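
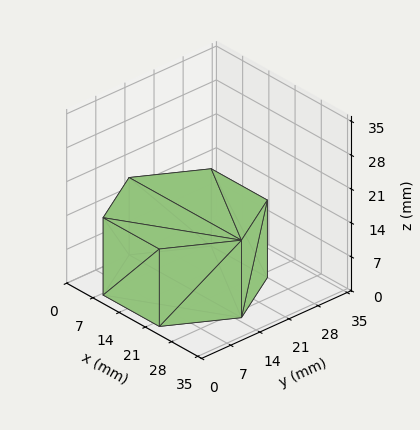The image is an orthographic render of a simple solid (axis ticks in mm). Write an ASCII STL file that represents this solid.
Reading the render: the shape is a regular 6-sided prism (a cylinder approximated with 6 flat sides), circumscribed radius ≈ 15 mm, height ≈ 16 mm (dimensions read to the nearest mm from the axis ticks). For the STL, each face is triangulated and given an outward normal.

solid part
  facet normal 0.0000 0.0000 -1.0000
    outer loop
      vertex 7.50 27.99 0.00
      vertex 22.50 27.99 0.00
      vertex 30.00 15.00 0.00
    endloop
  endfacet
  facet normal 0.0000 0.0000 -1.0000
    outer loop
      vertex 0.00 15.00 0.00
      vertex 7.50 27.99 0.00
      vertex 30.00 15.00 0.00
    endloop
  endfacet
  facet normal 0.0000 0.0000 -1.0000
    outer loop
      vertex 7.50 2.01 0.00
      vertex 0.00 15.00 0.00
      vertex 30.00 15.00 0.00
    endloop
  endfacet
  facet normal 0.0000 0.0000 -1.0000
    outer loop
      vertex 22.50 2.01 0.00
      vertex 7.50 2.01 0.00
      vertex 30.00 15.00 0.00
    endloop
  endfacet
  facet normal 0.0000 0.0000 1.0000
    outer loop
      vertex 30.00 15.00 16.00
      vertex 22.50 27.99 16.00
      vertex 7.50 27.99 16.00
    endloop
  endfacet
  facet normal 0.0000 0.0000 1.0000
    outer loop
      vertex 30.00 15.00 16.00
      vertex 7.50 27.99 16.00
      vertex 0.00 15.00 16.00
    endloop
  endfacet
  facet normal 0.0000 0.0000 1.0000
    outer loop
      vertex 30.00 15.00 16.00
      vertex 0.00 15.00 16.00
      vertex 7.50 2.01 16.00
    endloop
  endfacet
  facet normal 0.0000 0.0000 1.0000
    outer loop
      vertex 30.00 15.00 16.00
      vertex 7.50 2.01 16.00
      vertex 22.50 2.01 16.00
    endloop
  endfacet
  facet normal 0.8660 0.5000 0.0000
    outer loop
      vertex 30.00 15.00 0.00
      vertex 22.50 27.99 0.00
      vertex 22.50 27.99 16.00
    endloop
  endfacet
  facet normal 0.8660 0.5000 0.0000
    outer loop
      vertex 30.00 15.00 0.00
      vertex 22.50 27.99 16.00
      vertex 30.00 15.00 16.00
    endloop
  endfacet
  facet normal 0.0000 1.0000 0.0000
    outer loop
      vertex 22.50 27.99 0.00
      vertex 7.50 27.99 0.00
      vertex 7.50 27.99 16.00
    endloop
  endfacet
  facet normal 0.0000 1.0000 0.0000
    outer loop
      vertex 22.50 27.99 0.00
      vertex 7.50 27.99 16.00
      vertex 22.50 27.99 16.00
    endloop
  endfacet
  facet normal -0.8660 0.5000 0.0000
    outer loop
      vertex 7.50 27.99 0.00
      vertex 0.00 15.00 0.00
      vertex 0.00 15.00 16.00
    endloop
  endfacet
  facet normal -0.8660 0.5000 0.0000
    outer loop
      vertex 7.50 27.99 0.00
      vertex 0.00 15.00 16.00
      vertex 7.50 27.99 16.00
    endloop
  endfacet
  facet normal -0.8660 -0.5000 0.0000
    outer loop
      vertex 0.00 15.00 0.00
      vertex 7.50 2.01 0.00
      vertex 7.50 2.01 16.00
    endloop
  endfacet
  facet normal -0.8660 -0.5000 0.0000
    outer loop
      vertex 0.00 15.00 0.00
      vertex 7.50 2.01 16.00
      vertex 0.00 15.00 16.00
    endloop
  endfacet
  facet normal 0.0000 -1.0000 0.0000
    outer loop
      vertex 7.50 2.01 0.00
      vertex 22.50 2.01 0.00
      vertex 22.50 2.01 16.00
    endloop
  endfacet
  facet normal 0.0000 -1.0000 0.0000
    outer loop
      vertex 7.50 2.01 0.00
      vertex 22.50 2.01 16.00
      vertex 7.50 2.01 16.00
    endloop
  endfacet
  facet normal 0.8660 -0.5000 0.0000
    outer loop
      vertex 22.50 2.01 0.00
      vertex 30.00 15.00 0.00
      vertex 30.00 15.00 16.00
    endloop
  endfacet
  facet normal 0.8660 -0.5000 0.0000
    outer loop
      vertex 22.50 2.01 0.00
      vertex 30.00 15.00 16.00
      vertex 22.50 2.01 16.00
    endloop
  endfacet
endsolid part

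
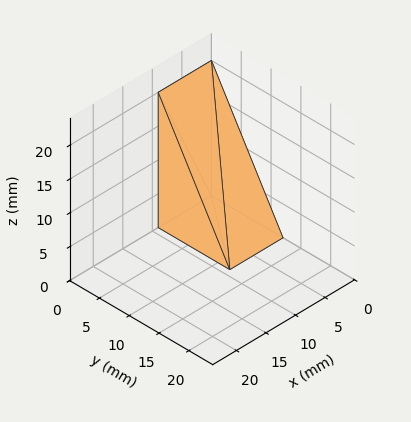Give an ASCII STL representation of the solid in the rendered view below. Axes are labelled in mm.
Reading the render: the shape is a wedge (ramp): 9 × 12 mm base, rising to 20 mm along the y=0 edge and sloping linearly to z=0 at y=12 (dimensions read to the nearest mm from the axis ticks). For the STL, each face is triangulated and given an outward normal.

solid part
  facet normal 0.0000 0.0000 -1.0000
    outer loop
      vertex 9.000 12.000 0.000
      vertex 9.000 0.000 0.000
      vertex 0.000 0.000 0.000
    endloop
  endfacet
  facet normal 0.0000 0.0000 -1.0000
    outer loop
      vertex 0.000 12.000 0.000
      vertex 9.000 12.000 0.000
      vertex 0.000 0.000 0.000
    endloop
  endfacet
  facet normal 0.0000 -1.0000 0.0000
    outer loop
      vertex 0.000 0.000 0.000
      vertex 9.000 0.000 0.000
      vertex 9.000 0.000 20.000
    endloop
  endfacet
  facet normal 0.0000 -1.0000 0.0000
    outer loop
      vertex 0.000 0.000 0.000
      vertex 9.000 0.000 20.000
      vertex 0.000 0.000 20.000
    endloop
  endfacet
  facet normal 0.0000 0.8575 0.5145
    outer loop
      vertex 0.000 0.000 20.000
      vertex 9.000 0.000 20.000
      vertex 9.000 12.000 0.000
    endloop
  endfacet
  facet normal 0.0000 0.8575 0.5145
    outer loop
      vertex 0.000 0.000 20.000
      vertex 9.000 12.000 0.000
      vertex 0.000 12.000 0.000
    endloop
  endfacet
  facet normal -1.0000 0.0000 0.0000
    outer loop
      vertex 0.000 0.000 20.000
      vertex 0.000 12.000 0.000
      vertex 0.000 0.000 0.000
    endloop
  endfacet
  facet normal 1.0000 0.0000 0.0000
    outer loop
      vertex 9.000 0.000 0.000
      vertex 9.000 12.000 0.000
      vertex 9.000 0.000 20.000
    endloop
  endfacet
endsolid part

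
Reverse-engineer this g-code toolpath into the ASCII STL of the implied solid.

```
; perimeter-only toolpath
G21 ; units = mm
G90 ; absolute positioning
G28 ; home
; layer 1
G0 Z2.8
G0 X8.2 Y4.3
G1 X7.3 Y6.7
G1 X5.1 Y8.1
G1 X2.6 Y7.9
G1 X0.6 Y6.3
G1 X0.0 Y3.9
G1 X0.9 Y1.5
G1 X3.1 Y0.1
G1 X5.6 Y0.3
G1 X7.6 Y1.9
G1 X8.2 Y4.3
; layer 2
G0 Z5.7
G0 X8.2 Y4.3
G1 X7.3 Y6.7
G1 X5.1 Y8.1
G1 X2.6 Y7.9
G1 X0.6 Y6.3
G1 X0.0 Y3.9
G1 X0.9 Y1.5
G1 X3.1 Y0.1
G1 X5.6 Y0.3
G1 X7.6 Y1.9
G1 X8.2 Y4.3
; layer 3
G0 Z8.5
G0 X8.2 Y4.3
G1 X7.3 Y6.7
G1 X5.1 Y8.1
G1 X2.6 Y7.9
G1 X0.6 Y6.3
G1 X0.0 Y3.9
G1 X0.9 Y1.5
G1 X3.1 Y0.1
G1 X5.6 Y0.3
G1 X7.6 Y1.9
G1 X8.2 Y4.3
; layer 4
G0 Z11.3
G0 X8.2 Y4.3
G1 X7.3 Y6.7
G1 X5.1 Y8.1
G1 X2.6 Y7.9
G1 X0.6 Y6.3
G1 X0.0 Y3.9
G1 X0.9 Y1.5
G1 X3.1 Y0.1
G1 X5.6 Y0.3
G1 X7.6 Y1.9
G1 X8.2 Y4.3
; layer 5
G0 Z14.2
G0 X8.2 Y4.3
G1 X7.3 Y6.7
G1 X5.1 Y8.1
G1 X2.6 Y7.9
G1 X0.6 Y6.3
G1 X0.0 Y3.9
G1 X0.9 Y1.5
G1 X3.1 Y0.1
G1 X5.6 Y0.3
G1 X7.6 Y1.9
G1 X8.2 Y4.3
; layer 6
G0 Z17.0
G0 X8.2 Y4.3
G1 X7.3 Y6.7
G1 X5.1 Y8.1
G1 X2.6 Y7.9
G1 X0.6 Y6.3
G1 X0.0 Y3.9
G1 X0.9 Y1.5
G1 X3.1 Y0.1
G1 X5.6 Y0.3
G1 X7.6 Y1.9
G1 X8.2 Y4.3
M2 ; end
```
solid part
  facet normal 0.0000 0.0000 -1.0000
    outer loop
      vertex 5.1 8.1 0.0
      vertex 7.3 6.7 0.0
      vertex 8.2 4.3 0.0
    endloop
  endfacet
  facet normal 0.0000 0.0000 -1.0000
    outer loop
      vertex 2.6 7.9 0.0
      vertex 5.1 8.1 0.0
      vertex 8.2 4.3 0.0
    endloop
  endfacet
  facet normal 0.0000 0.0000 -1.0000
    outer loop
      vertex 0.6 6.3 0.0
      vertex 2.6 7.9 0.0
      vertex 8.2 4.3 0.0
    endloop
  endfacet
  facet normal 0.0000 0.0000 -1.0000
    outer loop
      vertex 0.0 3.9 0.0
      vertex 0.6 6.3 0.0
      vertex 8.2 4.3 0.0
    endloop
  endfacet
  facet normal 0.0000 0.0000 -1.0000
    outer loop
      vertex 0.9 1.5 0.0
      vertex 0.0 3.9 0.0
      vertex 8.2 4.3 0.0
    endloop
  endfacet
  facet normal 0.0000 0.0000 -1.0000
    outer loop
      vertex 3.1 0.1 0.0
      vertex 0.9 1.5 0.0
      vertex 8.2 4.3 0.0
    endloop
  endfacet
  facet normal 0.0000 0.0000 -1.0000
    outer loop
      vertex 5.6 0.3 0.0
      vertex 3.1 0.1 0.0
      vertex 8.2 4.3 0.0
    endloop
  endfacet
  facet normal 0.0000 0.0000 -1.0000
    outer loop
      vertex 7.6 1.9 0.0
      vertex 5.6 0.3 0.0
      vertex 8.2 4.3 0.0
    endloop
  endfacet
  facet normal 0.0000 0.0000 1.0000
    outer loop
      vertex 8.2 4.3 17.0
      vertex 7.3 6.7 17.0
      vertex 5.1 8.1 17.0
    endloop
  endfacet
  facet normal 0.0000 0.0000 1.0000
    outer loop
      vertex 8.2 4.3 17.0
      vertex 5.1 8.1 17.0
      vertex 2.6 7.9 17.0
    endloop
  endfacet
  facet normal 0.0000 0.0000 1.0000
    outer loop
      vertex 8.2 4.3 17.0
      vertex 2.6 7.9 17.0
      vertex 0.6 6.3 17.0
    endloop
  endfacet
  facet normal 0.0000 0.0000 1.0000
    outer loop
      vertex 8.2 4.3 17.0
      vertex 0.6 6.3 17.0
      vertex 0.0 3.9 17.0
    endloop
  endfacet
  facet normal 0.0000 0.0000 1.0000
    outer loop
      vertex 8.2 4.3 17.0
      vertex 0.0 3.9 17.0
      vertex 0.9 1.5 17.0
    endloop
  endfacet
  facet normal 0.0000 0.0000 1.0000
    outer loop
      vertex 8.2 4.3 17.0
      vertex 0.9 1.5 17.0
      vertex 3.1 0.1 17.0
    endloop
  endfacet
  facet normal 0.0000 0.0000 1.0000
    outer loop
      vertex 8.2 4.3 17.0
      vertex 3.1 0.1 17.0
      vertex 5.6 0.3 17.0
    endloop
  endfacet
  facet normal 0.0000 0.0000 1.0000
    outer loop
      vertex 8.2 4.3 17.0
      vertex 5.6 0.3 17.0
      vertex 7.6 1.9 17.0
    endloop
  endfacet
  facet normal 0.9363 0.3511 0.0000
    outer loop
      vertex 8.2 4.3 0.0
      vertex 7.3 6.7 0.0
      vertex 7.3 6.7 17.0
    endloop
  endfacet
  facet normal 0.9363 0.3511 0.0000
    outer loop
      vertex 8.2 4.3 0.0
      vertex 7.3 6.7 17.0
      vertex 8.2 4.3 17.0
    endloop
  endfacet
  facet normal 0.5369 0.8437 0.0000
    outer loop
      vertex 7.3 6.7 0.0
      vertex 5.1 8.1 0.0
      vertex 5.1 8.1 17.0
    endloop
  endfacet
  facet normal 0.5369 0.8437 0.0000
    outer loop
      vertex 7.3 6.7 0.0
      vertex 5.1 8.1 17.0
      vertex 7.3 6.7 17.0
    endloop
  endfacet
  facet normal -0.0797 0.9968 0.0000
    outer loop
      vertex 5.1 8.1 0.0
      vertex 2.6 7.9 0.0
      vertex 2.6 7.9 17.0
    endloop
  endfacet
  facet normal -0.0797 0.9968 0.0000
    outer loop
      vertex 5.1 8.1 0.0
      vertex 2.6 7.9 17.0
      vertex 5.1 8.1 17.0
    endloop
  endfacet
  facet normal -0.6247 0.7809 0.0000
    outer loop
      vertex 2.6 7.9 0.0
      vertex 0.6 6.3 0.0
      vertex 0.6 6.3 17.0
    endloop
  endfacet
  facet normal -0.6247 0.7809 0.0000
    outer loop
      vertex 2.6 7.9 0.0
      vertex 0.6 6.3 17.0
      vertex 2.6 7.9 17.0
    endloop
  endfacet
  facet normal -0.9701 0.2425 0.0000
    outer loop
      vertex 0.6 6.3 0.0
      vertex 0.0 3.9 0.0
      vertex 0.0 3.9 17.0
    endloop
  endfacet
  facet normal -0.9701 0.2425 0.0000
    outer loop
      vertex 0.6 6.3 0.0
      vertex 0.0 3.9 17.0
      vertex 0.6 6.3 17.0
    endloop
  endfacet
  facet normal -0.9363 -0.3511 0.0000
    outer loop
      vertex 0.0 3.9 0.0
      vertex 0.9 1.5 0.0
      vertex 0.9 1.5 17.0
    endloop
  endfacet
  facet normal -0.9363 -0.3511 0.0000
    outer loop
      vertex 0.0 3.9 0.0
      vertex 0.9 1.5 17.0
      vertex 0.0 3.9 17.0
    endloop
  endfacet
  facet normal -0.5369 -0.8437 0.0000
    outer loop
      vertex 0.9 1.5 0.0
      vertex 3.1 0.1 0.0
      vertex 3.1 0.1 17.0
    endloop
  endfacet
  facet normal -0.5369 -0.8437 0.0000
    outer loop
      vertex 0.9 1.5 0.0
      vertex 3.1 0.1 17.0
      vertex 0.9 1.5 17.0
    endloop
  endfacet
  facet normal 0.0797 -0.9968 0.0000
    outer loop
      vertex 3.1 0.1 0.0
      vertex 5.6 0.3 0.0
      vertex 5.6 0.3 17.0
    endloop
  endfacet
  facet normal 0.0797 -0.9968 0.0000
    outer loop
      vertex 3.1 0.1 0.0
      vertex 5.6 0.3 17.0
      vertex 3.1 0.1 17.0
    endloop
  endfacet
  facet normal 0.6247 -0.7809 0.0000
    outer loop
      vertex 5.6 0.3 0.0
      vertex 7.6 1.9 0.0
      vertex 7.6 1.9 17.0
    endloop
  endfacet
  facet normal 0.6247 -0.7809 0.0000
    outer loop
      vertex 5.6 0.3 0.0
      vertex 7.6 1.9 17.0
      vertex 5.6 0.3 17.0
    endloop
  endfacet
  facet normal 0.9701 -0.2425 0.0000
    outer loop
      vertex 7.6 1.9 0.0
      vertex 8.2 4.3 0.0
      vertex 8.2 4.3 17.0
    endloop
  endfacet
  facet normal 0.9701 -0.2425 0.0000
    outer loop
      vertex 7.6 1.9 0.0
      vertex 8.2 4.3 17.0
      vertex 7.6 1.9 17.0
    endloop
  endfacet
endsolid part

The G0 Z moves step by Δz≈2.8 mm. Every layer's G1 loop is the same polygon, so the solid is a straight extrusion of it from z=0 to z≈17. Closing with flat bottom and top caps and triangulating gives 36 facets — a regular 10-sided prism (a cylinder approximated with 10 flat sides), circumscribed radius ≈ 4.1 mm, height ≈ 17 mm.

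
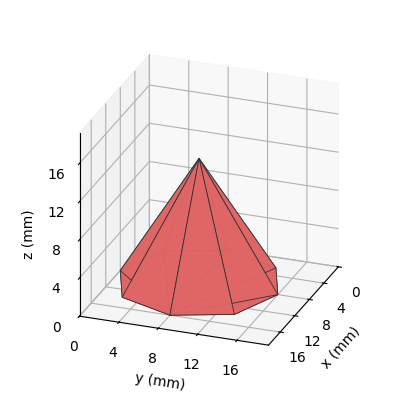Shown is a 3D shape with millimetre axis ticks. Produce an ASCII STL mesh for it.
Reading the render: the shape is a regular 8-sided pyramid, base circumscribed radius ≈ 8 mm, apex at z ≈ 13 mm (dimensions read to the nearest mm from the axis ticks). For the STL, each face is triangulated and given an outward normal.

solid part
  facet normal 0.0000 0.0000 -1.0000
    outer loop
      vertex 8.0 16.0 0.0
      vertex 13.7 13.7 0.0
      vertex 16.0 8.0 0.0
    endloop
  endfacet
  facet normal 0.0000 0.0000 -1.0000
    outer loop
      vertex 2.3 13.7 0.0
      vertex 8.0 16.0 0.0
      vertex 16.0 8.0 0.0
    endloop
  endfacet
  facet normal 0.0000 0.0000 -1.0000
    outer loop
      vertex 0.0 8.0 0.0
      vertex 2.3 13.7 0.0
      vertex 16.0 8.0 0.0
    endloop
  endfacet
  facet normal 0.0000 0.0000 -1.0000
    outer loop
      vertex 2.3 2.3 0.0
      vertex 0.0 8.0 0.0
      vertex 16.0 8.0 0.0
    endloop
  endfacet
  facet normal 0.0000 0.0000 -1.0000
    outer loop
      vertex 8.0 0.0 0.0
      vertex 2.3 2.3 0.0
      vertex 16.0 8.0 0.0
    endloop
  endfacet
  facet normal 0.0000 0.0000 -1.0000
    outer loop
      vertex 13.7 2.3 0.0
      vertex 8.0 0.0 0.0
      vertex 16.0 8.0 0.0
    endloop
  endfacet
  facet normal 0.8054 0.3250 0.4956
    outer loop
      vertex 16.0 8.0 0.0
      vertex 13.7 13.7 0.0
      vertex 8.0 8.0 13.0
    endloop
  endfacet
  facet normal 0.3250 0.8054 0.4956
    outer loop
      vertex 13.7 13.7 0.0
      vertex 8.0 16.0 0.0
      vertex 8.0 8.0 13.0
    endloop
  endfacet
  facet normal -0.3250 0.8054 0.4956
    outer loop
      vertex 8.0 16.0 0.0
      vertex 2.3 13.7 0.0
      vertex 8.0 8.0 13.0
    endloop
  endfacet
  facet normal -0.8054 0.3250 0.4956
    outer loop
      vertex 2.3 13.7 0.0
      vertex 0.0 8.0 0.0
      vertex 8.0 8.0 13.0
    endloop
  endfacet
  facet normal -0.8054 -0.3250 0.4956
    outer loop
      vertex 0.0 8.0 0.0
      vertex 2.3 2.3 0.0
      vertex 8.0 8.0 13.0
    endloop
  endfacet
  facet normal -0.3250 -0.8054 0.4956
    outer loop
      vertex 2.3 2.3 0.0
      vertex 8.0 0.0 0.0
      vertex 8.0 8.0 13.0
    endloop
  endfacet
  facet normal 0.3250 -0.8054 0.4956
    outer loop
      vertex 8.0 0.0 0.0
      vertex 13.7 2.3 0.0
      vertex 8.0 8.0 13.0
    endloop
  endfacet
  facet normal 0.8054 -0.3250 0.4956
    outer loop
      vertex 13.7 2.3 0.0
      vertex 16.0 8.0 0.0
      vertex 8.0 8.0 13.0
    endloop
  endfacet
endsolid part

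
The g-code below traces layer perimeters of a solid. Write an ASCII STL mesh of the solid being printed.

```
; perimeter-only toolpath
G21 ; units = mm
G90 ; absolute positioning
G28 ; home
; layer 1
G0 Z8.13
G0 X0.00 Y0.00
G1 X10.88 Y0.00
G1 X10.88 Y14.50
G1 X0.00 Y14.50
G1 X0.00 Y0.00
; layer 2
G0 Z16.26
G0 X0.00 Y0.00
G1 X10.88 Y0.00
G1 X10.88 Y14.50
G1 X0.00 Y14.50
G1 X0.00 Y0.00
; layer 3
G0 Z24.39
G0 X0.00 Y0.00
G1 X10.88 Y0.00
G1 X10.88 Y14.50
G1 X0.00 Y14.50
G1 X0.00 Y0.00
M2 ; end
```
solid part
  facet normal 0.0000 0.0000 -1.0000
    outer loop
      vertex 10.88 14.50 0.00
      vertex 10.88 0.00 0.00
      vertex 0.00 0.00 0.00
    endloop
  endfacet
  facet normal 0.0000 0.0000 -1.0000
    outer loop
      vertex 0.00 14.50 0.00
      vertex 10.88 14.50 0.00
      vertex 0.00 0.00 0.00
    endloop
  endfacet
  facet normal 0.0000 0.0000 1.0000
    outer loop
      vertex 0.00 0.00 24.39
      vertex 10.88 0.00 24.39
      vertex 10.88 14.50 24.39
    endloop
  endfacet
  facet normal 0.0000 0.0000 1.0000
    outer loop
      vertex 0.00 0.00 24.39
      vertex 10.88 14.50 24.39
      vertex 0.00 14.50 24.39
    endloop
  endfacet
  facet normal 0.0000 -1.0000 0.0000
    outer loop
      vertex 0.00 0.00 0.00
      vertex 10.88 0.00 0.00
      vertex 10.88 0.00 24.39
    endloop
  endfacet
  facet normal 0.0000 -1.0000 0.0000
    outer loop
      vertex 0.00 0.00 0.00
      vertex 10.88 0.00 24.39
      vertex 0.00 0.00 24.39
    endloop
  endfacet
  facet normal 0.0000 1.0000 0.0000
    outer loop
      vertex 10.88 14.50 24.39
      vertex 10.88 14.50 0.00
      vertex 0.00 14.50 0.00
    endloop
  endfacet
  facet normal 0.0000 1.0000 0.0000
    outer loop
      vertex 0.00 14.50 24.39
      vertex 10.88 14.50 24.39
      vertex 0.00 14.50 0.00
    endloop
  endfacet
  facet normal -1.0000 0.0000 0.0000
    outer loop
      vertex 0.00 14.50 24.39
      vertex 0.00 14.50 0.00
      vertex 0.00 0.00 0.00
    endloop
  endfacet
  facet normal -1.0000 0.0000 0.0000
    outer loop
      vertex 0.00 0.00 24.39
      vertex 0.00 14.50 24.39
      vertex 0.00 0.00 0.00
    endloop
  endfacet
  facet normal 1.0000 0.0000 0.0000
    outer loop
      vertex 10.88 0.00 0.00
      vertex 10.88 14.50 0.00
      vertex 10.88 14.50 24.39
    endloop
  endfacet
  facet normal 1.0000 0.0000 0.0000
    outer loop
      vertex 10.88 0.00 0.00
      vertex 10.88 14.50 24.39
      vertex 10.88 0.00 24.39
    endloop
  endfacet
endsolid part

The G0 Z moves step by Δz≈8.13 mm. Every layer's G1 loop is the same polygon, so the solid is a straight extrusion of it from z=0 to z≈24.4. Closing with flat bottom and top caps and triangulating gives 12 facets — a rectangular box, roughly 10.9 × 14.5 mm footprint and 24.4 mm tall.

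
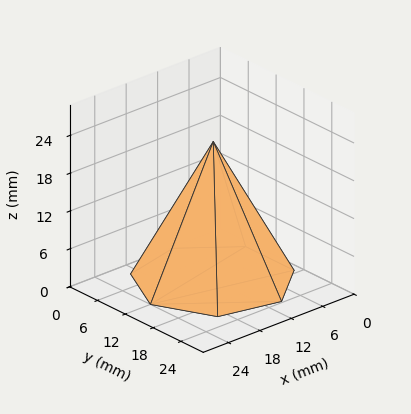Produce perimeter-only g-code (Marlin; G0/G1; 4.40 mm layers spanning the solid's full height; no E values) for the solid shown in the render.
Reading the render: the shape is a regular 7-sided pyramid, base circumscribed radius ≈ 12 mm, apex at z ≈ 22 mm (dimensions read to the nearest mm from the axis ticks). For the g-code, the solid's height is divided into equal slices at the stated Δz and each level perimeter traced with G1 moves after a G0 lift.

; perimeter-only toolpath
G21 ; units = mm
G90 ; absolute positioning
G28 ; home
; layer 1
G0 Z4.40
G0 X21.60 Y12.00
G1 X17.98 Y19.50
G1 X9.86 Y21.36
G1 X3.35 Y16.17
G1 X3.35 Y7.83
G1 X9.86 Y2.64
G1 X17.98 Y4.50
G1 X21.60 Y12.00
; layer 2
G0 Z8.80
G0 X19.20 Y12.00
G1 X16.49 Y17.63
G1 X10.40 Y19.02
G1 X5.51 Y15.13
G1 X5.51 Y8.87
G1 X10.40 Y4.98
G1 X16.49 Y6.37
G1 X19.20 Y12.00
; layer 3
G0 Z13.20
G0 X16.80 Y12.00
G1 X14.99 Y15.75
G1 X10.93 Y16.68
G1 X7.68 Y14.08
G1 X7.68 Y9.92
G1 X10.93 Y7.32
G1 X14.99 Y8.25
G1 X16.80 Y12.00
; layer 4
G0 Z17.60
G0 X14.40 Y12.00
G1 X13.50 Y13.88
G1 X11.47 Y14.34
G1 X9.84 Y13.04
G1 X9.84 Y10.96
G1 X11.47 Y9.66
G1 X13.50 Y10.12
G1 X14.40 Y12.00
M2 ; end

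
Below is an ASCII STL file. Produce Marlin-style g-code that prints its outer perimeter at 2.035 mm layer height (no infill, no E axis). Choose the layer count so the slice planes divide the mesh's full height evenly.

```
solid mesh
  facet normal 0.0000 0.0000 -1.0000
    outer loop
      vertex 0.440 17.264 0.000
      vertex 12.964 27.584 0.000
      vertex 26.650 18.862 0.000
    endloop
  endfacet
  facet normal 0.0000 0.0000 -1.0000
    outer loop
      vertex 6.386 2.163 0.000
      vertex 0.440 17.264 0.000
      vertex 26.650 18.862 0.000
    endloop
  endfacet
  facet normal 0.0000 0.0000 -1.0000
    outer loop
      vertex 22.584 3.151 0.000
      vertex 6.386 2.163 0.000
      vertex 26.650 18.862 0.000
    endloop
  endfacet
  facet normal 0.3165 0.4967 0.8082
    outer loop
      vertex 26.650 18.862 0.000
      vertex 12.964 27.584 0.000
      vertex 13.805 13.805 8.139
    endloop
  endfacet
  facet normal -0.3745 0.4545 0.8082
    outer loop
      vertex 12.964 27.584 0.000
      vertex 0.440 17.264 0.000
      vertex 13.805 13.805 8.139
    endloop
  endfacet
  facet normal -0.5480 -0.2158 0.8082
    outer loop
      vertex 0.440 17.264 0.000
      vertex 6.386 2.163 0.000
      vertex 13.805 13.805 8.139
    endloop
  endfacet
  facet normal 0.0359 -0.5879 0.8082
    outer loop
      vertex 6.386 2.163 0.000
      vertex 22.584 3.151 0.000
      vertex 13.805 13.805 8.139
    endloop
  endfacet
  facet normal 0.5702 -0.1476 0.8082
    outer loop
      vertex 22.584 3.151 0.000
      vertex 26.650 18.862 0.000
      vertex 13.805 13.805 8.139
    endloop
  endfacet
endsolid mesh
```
; perimeter-only toolpath
G21 ; units = mm
G90 ; absolute positioning
G28 ; home
; layer 1
G0 Z2.035
G0 X23.439 Y17.598
G1 X13.174 Y24.139
G1 X3.781 Y16.399
G1 X8.241 Y5.073
G1 X20.389 Y5.814
G1 X23.439 Y17.598
; layer 2
G0 Z4.069
G0 X20.227 Y16.334
G1 X13.384 Y20.694
G1 X7.122 Y15.534
G1 X10.095 Y7.984
G1 X18.194 Y8.478
G1 X20.227 Y16.334
; layer 3
G0 Z6.104
G0 X17.016 Y15.069
G1 X13.595 Y17.250
G1 X10.464 Y14.670
G1 X11.950 Y10.894
G1 X16.000 Y11.142
G1 X17.016 Y15.069
M2 ; end

The solid is a regular 5-sided pyramid, base circumscribed radius ≈ 13.8 mm, apex at z ≈ 8.14 mm. Slicing at Δz = 2.035 mm — 4 equal slices spanning the solid's height, so layer i sits at z = i·h/4 — gives 3 non-empty perimeters. Each is a 5-segment closed polygon; G0 lifts to the layer z and rapids to the start vertex, then G1 traces the edges. The cross-section shrinks linearly with z (the slice at the apex is degenerate and omitted).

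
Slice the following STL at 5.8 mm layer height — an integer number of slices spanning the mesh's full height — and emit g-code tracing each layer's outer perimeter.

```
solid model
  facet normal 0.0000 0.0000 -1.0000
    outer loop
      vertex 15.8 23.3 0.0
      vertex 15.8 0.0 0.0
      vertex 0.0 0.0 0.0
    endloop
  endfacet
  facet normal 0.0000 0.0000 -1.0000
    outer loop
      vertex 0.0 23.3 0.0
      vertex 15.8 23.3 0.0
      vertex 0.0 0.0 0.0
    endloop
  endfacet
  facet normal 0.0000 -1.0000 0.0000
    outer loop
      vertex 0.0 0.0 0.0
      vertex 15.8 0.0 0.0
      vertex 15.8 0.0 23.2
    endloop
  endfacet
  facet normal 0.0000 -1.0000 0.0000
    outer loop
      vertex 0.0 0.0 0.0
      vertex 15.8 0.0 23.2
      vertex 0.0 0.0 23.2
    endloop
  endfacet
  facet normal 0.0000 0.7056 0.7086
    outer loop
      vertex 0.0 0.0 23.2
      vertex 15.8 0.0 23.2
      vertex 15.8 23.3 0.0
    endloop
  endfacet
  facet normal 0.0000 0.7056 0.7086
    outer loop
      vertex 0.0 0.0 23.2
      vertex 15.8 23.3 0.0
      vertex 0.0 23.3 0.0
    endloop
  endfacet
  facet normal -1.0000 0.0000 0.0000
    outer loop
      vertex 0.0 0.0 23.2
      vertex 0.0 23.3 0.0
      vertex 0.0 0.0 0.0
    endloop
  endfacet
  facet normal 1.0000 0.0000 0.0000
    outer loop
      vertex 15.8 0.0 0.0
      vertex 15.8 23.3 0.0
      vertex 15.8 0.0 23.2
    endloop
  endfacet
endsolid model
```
; perimeter-only toolpath
G21 ; units = mm
G90 ; absolute positioning
G28 ; home
; layer 1
G0 Z5.8
G0 X0.0 Y0.0
G1 X15.8 Y0.0
G1 X15.8 Y17.5
G1 X0.0 Y17.5
G1 X0.0 Y0.0
; layer 2
G0 Z11.6
G0 X0.0 Y0.0
G1 X15.8 Y0.0
G1 X15.8 Y11.7
G1 X0.0 Y11.7
G1 X0.0 Y0.0
; layer 3
G0 Z17.4
G0 X0.0 Y0.0
G1 X15.8 Y0.0
G1 X15.8 Y5.8
G1 X0.0 Y5.8
G1 X0.0 Y0.0
M2 ; end

The solid is a wedge (ramp): 15.8 × 23.3 mm base, rising to 23.2 mm along the y=0 edge and sloping linearly to z=0 at y=23.3. Slicing at Δz = 5.8 mm — 4 equal slices spanning the solid's height, so layer i sits at z = i·h/4 — gives 3 non-empty perimeters. Each is a 4-segment closed polygon; G0 lifts to the layer z and rapids to the start vertex, then G1 traces the edges. The cross-section shrinks linearly with z (the slice at the apex is degenerate and omitted).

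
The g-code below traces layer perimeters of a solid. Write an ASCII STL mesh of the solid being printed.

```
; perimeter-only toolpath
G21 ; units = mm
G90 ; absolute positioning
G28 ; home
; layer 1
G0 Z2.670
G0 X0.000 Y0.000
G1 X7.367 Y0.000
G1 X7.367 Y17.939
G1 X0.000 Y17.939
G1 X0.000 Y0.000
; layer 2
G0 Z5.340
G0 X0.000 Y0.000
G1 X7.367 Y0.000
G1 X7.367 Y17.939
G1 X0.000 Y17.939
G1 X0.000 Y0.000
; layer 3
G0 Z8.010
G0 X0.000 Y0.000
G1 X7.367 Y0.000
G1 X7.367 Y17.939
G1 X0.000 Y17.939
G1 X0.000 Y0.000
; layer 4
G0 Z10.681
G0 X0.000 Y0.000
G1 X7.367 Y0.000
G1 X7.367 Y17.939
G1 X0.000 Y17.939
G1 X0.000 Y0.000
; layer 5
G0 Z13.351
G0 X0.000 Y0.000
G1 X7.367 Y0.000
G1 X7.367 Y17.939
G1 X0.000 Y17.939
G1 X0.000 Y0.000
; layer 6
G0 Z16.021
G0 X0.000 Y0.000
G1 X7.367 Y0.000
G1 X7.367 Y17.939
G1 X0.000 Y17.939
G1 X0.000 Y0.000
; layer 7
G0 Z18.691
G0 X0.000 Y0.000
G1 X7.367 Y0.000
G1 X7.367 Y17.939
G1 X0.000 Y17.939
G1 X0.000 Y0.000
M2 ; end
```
solid part
  facet normal 0.0000 0.0000 -1.0000
    outer loop
      vertex 7.367 17.939 0.000
      vertex 7.367 0.000 0.000
      vertex 0.000 0.000 0.000
    endloop
  endfacet
  facet normal 0.0000 0.0000 -1.0000
    outer loop
      vertex 0.000 17.939 0.000
      vertex 7.367 17.939 0.000
      vertex 0.000 0.000 0.000
    endloop
  endfacet
  facet normal 0.0000 0.0000 1.0000
    outer loop
      vertex 0.000 0.000 18.691
      vertex 7.367 0.000 18.691
      vertex 7.367 17.939 18.691
    endloop
  endfacet
  facet normal 0.0000 0.0000 1.0000
    outer loop
      vertex 0.000 0.000 18.691
      vertex 7.367 17.939 18.691
      vertex 0.000 17.939 18.691
    endloop
  endfacet
  facet normal 0.0000 -1.0000 0.0000
    outer loop
      vertex 0.000 0.000 0.000
      vertex 7.367 0.000 0.000
      vertex 7.367 0.000 18.691
    endloop
  endfacet
  facet normal 0.0000 -1.0000 0.0000
    outer loop
      vertex 0.000 0.000 0.000
      vertex 7.367 0.000 18.691
      vertex 0.000 0.000 18.691
    endloop
  endfacet
  facet normal 0.0000 1.0000 0.0000
    outer loop
      vertex 7.367 17.939 18.691
      vertex 7.367 17.939 0.000
      vertex 0.000 17.939 0.000
    endloop
  endfacet
  facet normal 0.0000 1.0000 0.0000
    outer loop
      vertex 0.000 17.939 18.691
      vertex 7.367 17.939 18.691
      vertex 0.000 17.939 0.000
    endloop
  endfacet
  facet normal -1.0000 0.0000 0.0000
    outer loop
      vertex 0.000 17.939 18.691
      vertex 0.000 17.939 0.000
      vertex 0.000 0.000 0.000
    endloop
  endfacet
  facet normal -1.0000 0.0000 0.0000
    outer loop
      vertex 0.000 0.000 18.691
      vertex 0.000 17.939 18.691
      vertex 0.000 0.000 0.000
    endloop
  endfacet
  facet normal 1.0000 0.0000 0.0000
    outer loop
      vertex 7.367 0.000 0.000
      vertex 7.367 17.939 0.000
      vertex 7.367 17.939 18.691
    endloop
  endfacet
  facet normal 1.0000 0.0000 0.0000
    outer loop
      vertex 7.367 0.000 0.000
      vertex 7.367 17.939 18.691
      vertex 7.367 0.000 18.691
    endloop
  endfacet
endsolid part

The G0 Z moves step by Δz≈2.670 mm. Every layer's G1 loop is the same polygon, so the solid is a straight extrusion of it from z=0 to z≈18.7. Closing with flat bottom and top caps and triangulating gives 12 facets — a rectangular box, roughly 7.37 × 17.9 mm footprint and 18.7 mm tall.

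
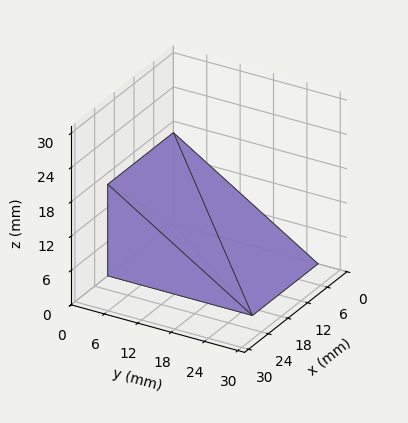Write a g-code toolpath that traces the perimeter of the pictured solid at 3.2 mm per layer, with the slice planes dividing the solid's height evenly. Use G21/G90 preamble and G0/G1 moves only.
Reading the render: the shape is a wedge (ramp): 20 × 26 mm base, rising to 16 mm along the y=0 edge and sloping linearly to z=0 at y=26 (dimensions read to the nearest mm from the axis ticks). For the g-code, the solid's height is divided into equal slices at the stated Δz and each level perimeter traced with G1 moves after a G0 lift.

; perimeter-only toolpath
G21 ; units = mm
G90 ; absolute positioning
G28 ; home
; layer 1
G0 Z3.2
G0 X0.0 Y0.0
G1 X20.0 Y0.0
G1 X20.0 Y20.8
G1 X0.0 Y20.8
G1 X0.0 Y0.0
; layer 2
G0 Z6.4
G0 X0.0 Y0.0
G1 X20.0 Y0.0
G1 X20.0 Y15.6
G1 X0.0 Y15.6
G1 X0.0 Y0.0
; layer 3
G0 Z9.6
G0 X0.0 Y0.0
G1 X20.0 Y0.0
G1 X20.0 Y10.4
G1 X0.0 Y10.4
G1 X0.0 Y0.0
; layer 4
G0 Z12.8
G0 X0.0 Y0.0
G1 X20.0 Y0.0
G1 X20.0 Y5.2
G1 X0.0 Y5.2
G1 X0.0 Y0.0
M2 ; end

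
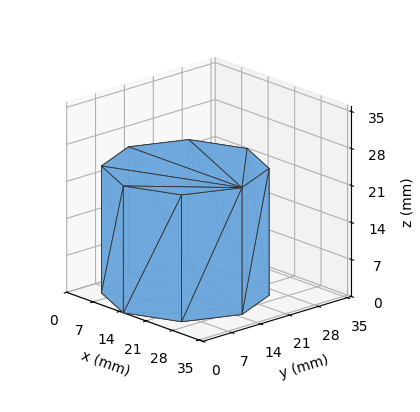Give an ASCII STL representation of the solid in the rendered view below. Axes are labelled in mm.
Reading the render: the shape is a regular 8-sided prism (a cylinder approximated with 8 flat sides), circumscribed radius ≈ 15 mm, height ≈ 24 mm (dimensions read to the nearest mm from the axis ticks). For the STL, each face is triangulated and given an outward normal.

solid part
  facet normal 0.0000 0.0000 -1.0000
    outer loop
      vertex 15.0 30.0 0.0
      vertex 25.6 25.6 0.0
      vertex 30.0 15.0 0.0
    endloop
  endfacet
  facet normal 0.0000 0.0000 -1.0000
    outer loop
      vertex 4.4 25.6 0.0
      vertex 15.0 30.0 0.0
      vertex 30.0 15.0 0.0
    endloop
  endfacet
  facet normal 0.0000 0.0000 -1.0000
    outer loop
      vertex 0.0 15.0 0.0
      vertex 4.4 25.6 0.0
      vertex 30.0 15.0 0.0
    endloop
  endfacet
  facet normal 0.0000 0.0000 -1.0000
    outer loop
      vertex 4.4 4.4 0.0
      vertex 0.0 15.0 0.0
      vertex 30.0 15.0 0.0
    endloop
  endfacet
  facet normal 0.0000 0.0000 -1.0000
    outer loop
      vertex 15.0 0.0 0.0
      vertex 4.4 4.4 0.0
      vertex 30.0 15.0 0.0
    endloop
  endfacet
  facet normal 0.0000 0.0000 -1.0000
    outer loop
      vertex 25.6 4.4 0.0
      vertex 15.0 0.0 0.0
      vertex 30.0 15.0 0.0
    endloop
  endfacet
  facet normal 0.0000 0.0000 1.0000
    outer loop
      vertex 30.0 15.0 24.0
      vertex 25.6 25.6 24.0
      vertex 15.0 30.0 24.0
    endloop
  endfacet
  facet normal 0.0000 0.0000 1.0000
    outer loop
      vertex 30.0 15.0 24.0
      vertex 15.0 30.0 24.0
      vertex 4.4 25.6 24.0
    endloop
  endfacet
  facet normal 0.0000 0.0000 1.0000
    outer loop
      vertex 30.0 15.0 24.0
      vertex 4.4 25.6 24.0
      vertex 0.0 15.0 24.0
    endloop
  endfacet
  facet normal 0.0000 0.0000 1.0000
    outer loop
      vertex 30.0 15.0 24.0
      vertex 0.0 15.0 24.0
      vertex 4.4 4.4 24.0
    endloop
  endfacet
  facet normal 0.0000 0.0000 1.0000
    outer loop
      vertex 30.0 15.0 24.0
      vertex 4.4 4.4 24.0
      vertex 15.0 0.0 24.0
    endloop
  endfacet
  facet normal 0.0000 0.0000 1.0000
    outer loop
      vertex 30.0 15.0 24.0
      vertex 15.0 0.0 24.0
      vertex 25.6 4.4 24.0
    endloop
  endfacet
  facet normal 0.9236 0.3834 0.0000
    outer loop
      vertex 30.0 15.0 0.0
      vertex 25.6 25.6 0.0
      vertex 25.6 25.6 24.0
    endloop
  endfacet
  facet normal 0.9236 0.3834 0.0000
    outer loop
      vertex 30.0 15.0 0.0
      vertex 25.6 25.6 24.0
      vertex 30.0 15.0 24.0
    endloop
  endfacet
  facet normal 0.3834 0.9236 0.0000
    outer loop
      vertex 25.6 25.6 0.0
      vertex 15.0 30.0 0.0
      vertex 15.0 30.0 24.0
    endloop
  endfacet
  facet normal 0.3834 0.9236 0.0000
    outer loop
      vertex 25.6 25.6 0.0
      vertex 15.0 30.0 24.0
      vertex 25.6 25.6 24.0
    endloop
  endfacet
  facet normal -0.3834 0.9236 0.0000
    outer loop
      vertex 15.0 30.0 0.0
      vertex 4.4 25.6 0.0
      vertex 4.4 25.6 24.0
    endloop
  endfacet
  facet normal -0.3834 0.9236 0.0000
    outer loop
      vertex 15.0 30.0 0.0
      vertex 4.4 25.6 24.0
      vertex 15.0 30.0 24.0
    endloop
  endfacet
  facet normal -0.9236 0.3834 0.0000
    outer loop
      vertex 4.4 25.6 0.0
      vertex 0.0 15.0 0.0
      vertex 0.0 15.0 24.0
    endloop
  endfacet
  facet normal -0.9236 0.3834 0.0000
    outer loop
      vertex 4.4 25.6 0.0
      vertex 0.0 15.0 24.0
      vertex 4.4 25.6 24.0
    endloop
  endfacet
  facet normal -0.9236 -0.3834 0.0000
    outer loop
      vertex 0.0 15.0 0.0
      vertex 4.4 4.4 0.0
      vertex 4.4 4.4 24.0
    endloop
  endfacet
  facet normal -0.9236 -0.3834 0.0000
    outer loop
      vertex 0.0 15.0 0.0
      vertex 4.4 4.4 24.0
      vertex 0.0 15.0 24.0
    endloop
  endfacet
  facet normal -0.3834 -0.9236 0.0000
    outer loop
      vertex 4.4 4.4 0.0
      vertex 15.0 0.0 0.0
      vertex 15.0 0.0 24.0
    endloop
  endfacet
  facet normal -0.3834 -0.9236 0.0000
    outer loop
      vertex 4.4 4.4 0.0
      vertex 15.0 0.0 24.0
      vertex 4.4 4.4 24.0
    endloop
  endfacet
  facet normal 0.3834 -0.9236 0.0000
    outer loop
      vertex 15.0 0.0 0.0
      vertex 25.6 4.4 0.0
      vertex 25.6 4.4 24.0
    endloop
  endfacet
  facet normal 0.3834 -0.9236 0.0000
    outer loop
      vertex 15.0 0.0 0.0
      vertex 25.6 4.4 24.0
      vertex 15.0 0.0 24.0
    endloop
  endfacet
  facet normal 0.9236 -0.3834 0.0000
    outer loop
      vertex 25.6 4.4 0.0
      vertex 30.0 15.0 0.0
      vertex 30.0 15.0 24.0
    endloop
  endfacet
  facet normal 0.9236 -0.3834 0.0000
    outer loop
      vertex 25.6 4.4 0.0
      vertex 30.0 15.0 24.0
      vertex 25.6 4.4 24.0
    endloop
  endfacet
endsolid part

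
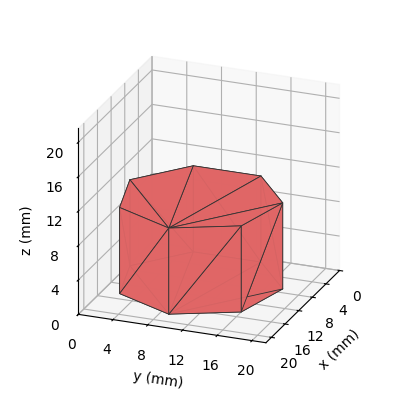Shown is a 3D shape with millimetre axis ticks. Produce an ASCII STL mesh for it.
Reading the render: the shape is a regular 7-sided prism (a cylinder approximated with 7 flat sides), circumscribed radius ≈ 9 mm, height ≈ 10 mm (dimensions read to the nearest mm from the axis ticks). For the STL, each face is triangulated and given an outward normal.

solid part
  facet normal 0.0000 0.0000 -1.0000
    outer loop
      vertex 7.0 17.8 0.0
      vertex 14.6 16.0 0.0
      vertex 18.0 9.0 0.0
    endloop
  endfacet
  facet normal 0.0000 0.0000 -1.0000
    outer loop
      vertex 0.9 12.9 0.0
      vertex 7.0 17.8 0.0
      vertex 18.0 9.0 0.0
    endloop
  endfacet
  facet normal 0.0000 0.0000 -1.0000
    outer loop
      vertex 0.9 5.1 0.0
      vertex 0.9 12.9 0.0
      vertex 18.0 9.0 0.0
    endloop
  endfacet
  facet normal 0.0000 0.0000 -1.0000
    outer loop
      vertex 7.0 0.2 0.0
      vertex 0.9 5.1 0.0
      vertex 18.0 9.0 0.0
    endloop
  endfacet
  facet normal 0.0000 0.0000 -1.0000
    outer loop
      vertex 14.6 2.0 0.0
      vertex 7.0 0.2 0.0
      vertex 18.0 9.0 0.0
    endloop
  endfacet
  facet normal 0.0000 0.0000 1.0000
    outer loop
      vertex 18.0 9.0 10.0
      vertex 14.6 16.0 10.0
      vertex 7.0 17.8 10.0
    endloop
  endfacet
  facet normal 0.0000 0.0000 1.0000
    outer loop
      vertex 18.0 9.0 10.0
      vertex 7.0 17.8 10.0
      vertex 0.9 12.9 10.0
    endloop
  endfacet
  facet normal 0.0000 0.0000 1.0000
    outer loop
      vertex 18.0 9.0 10.0
      vertex 0.9 12.9 10.0
      vertex 0.9 5.1 10.0
    endloop
  endfacet
  facet normal 0.0000 0.0000 1.0000
    outer loop
      vertex 18.0 9.0 10.0
      vertex 0.9 5.1 10.0
      vertex 7.0 0.2 10.0
    endloop
  endfacet
  facet normal 0.0000 0.0000 1.0000
    outer loop
      vertex 18.0 9.0 10.0
      vertex 7.0 0.2 10.0
      vertex 14.6 2.0 10.0
    endloop
  endfacet
  facet normal 0.8995 0.4369 0.0000
    outer loop
      vertex 18.0 9.0 0.0
      vertex 14.6 16.0 0.0
      vertex 14.6 16.0 10.0
    endloop
  endfacet
  facet normal 0.8995 0.4369 0.0000
    outer loop
      vertex 18.0 9.0 0.0
      vertex 14.6 16.0 10.0
      vertex 18.0 9.0 10.0
    endloop
  endfacet
  facet normal 0.2305 0.9731 0.0000
    outer loop
      vertex 14.6 16.0 0.0
      vertex 7.0 17.8 0.0
      vertex 7.0 17.8 10.0
    endloop
  endfacet
  facet normal 0.2305 0.9731 0.0000
    outer loop
      vertex 14.6 16.0 0.0
      vertex 7.0 17.8 10.0
      vertex 14.6 16.0 10.0
    endloop
  endfacet
  facet normal -0.6263 0.7796 0.0000
    outer loop
      vertex 7.0 17.8 0.0
      vertex 0.9 12.9 0.0
      vertex 0.9 12.9 10.0
    endloop
  endfacet
  facet normal -0.6263 0.7796 0.0000
    outer loop
      vertex 7.0 17.8 0.0
      vertex 0.9 12.9 10.0
      vertex 7.0 17.8 10.0
    endloop
  endfacet
  facet normal -1.0000 0.0000 0.0000
    outer loop
      vertex 0.9 12.9 0.0
      vertex 0.9 5.1 0.0
      vertex 0.9 5.1 10.0
    endloop
  endfacet
  facet normal -1.0000 0.0000 0.0000
    outer loop
      vertex 0.9 12.9 0.0
      vertex 0.9 5.1 10.0
      vertex 0.9 12.9 10.0
    endloop
  endfacet
  facet normal -0.6263 -0.7796 0.0000
    outer loop
      vertex 0.9 5.1 0.0
      vertex 7.0 0.2 0.0
      vertex 7.0 0.2 10.0
    endloop
  endfacet
  facet normal -0.6263 -0.7796 0.0000
    outer loop
      vertex 0.9 5.1 0.0
      vertex 7.0 0.2 10.0
      vertex 0.9 5.1 10.0
    endloop
  endfacet
  facet normal 0.2305 -0.9731 0.0000
    outer loop
      vertex 7.0 0.2 0.0
      vertex 14.6 2.0 0.0
      vertex 14.6 2.0 10.0
    endloop
  endfacet
  facet normal 0.2305 -0.9731 0.0000
    outer loop
      vertex 7.0 0.2 0.0
      vertex 14.6 2.0 10.0
      vertex 7.0 0.2 10.0
    endloop
  endfacet
  facet normal 0.8995 -0.4369 0.0000
    outer loop
      vertex 14.6 2.0 0.0
      vertex 18.0 9.0 0.0
      vertex 18.0 9.0 10.0
    endloop
  endfacet
  facet normal 0.8995 -0.4369 0.0000
    outer loop
      vertex 14.6 2.0 0.0
      vertex 18.0 9.0 10.0
      vertex 14.6 2.0 10.0
    endloop
  endfacet
endsolid part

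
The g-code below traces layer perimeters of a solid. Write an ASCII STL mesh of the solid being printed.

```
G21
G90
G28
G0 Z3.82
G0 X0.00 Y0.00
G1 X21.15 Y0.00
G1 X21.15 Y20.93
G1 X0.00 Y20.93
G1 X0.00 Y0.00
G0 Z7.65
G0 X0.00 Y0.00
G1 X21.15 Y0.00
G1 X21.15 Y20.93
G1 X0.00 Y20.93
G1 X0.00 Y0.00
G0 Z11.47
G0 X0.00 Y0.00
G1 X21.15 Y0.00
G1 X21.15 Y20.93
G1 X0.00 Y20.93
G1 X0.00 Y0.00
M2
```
solid part
  facet normal 0.0000 0.0000 -1.0000
    outer loop
      vertex 21.15 20.93 0.00
      vertex 21.15 0.00 0.00
      vertex 0.00 0.00 0.00
    endloop
  endfacet
  facet normal 0.0000 0.0000 -1.0000
    outer loop
      vertex 0.00 20.93 0.00
      vertex 21.15 20.93 0.00
      vertex 0.00 0.00 0.00
    endloop
  endfacet
  facet normal 0.0000 0.0000 1.0000
    outer loop
      vertex 0.00 0.00 11.47
      vertex 21.15 0.00 11.47
      vertex 21.15 20.93 11.47
    endloop
  endfacet
  facet normal 0.0000 0.0000 1.0000
    outer loop
      vertex 0.00 0.00 11.47
      vertex 21.15 20.93 11.47
      vertex 0.00 20.93 11.47
    endloop
  endfacet
  facet normal 0.0000 -1.0000 0.0000
    outer loop
      vertex 0.00 0.00 0.00
      vertex 21.15 0.00 0.00
      vertex 21.15 0.00 11.47
    endloop
  endfacet
  facet normal 0.0000 -1.0000 0.0000
    outer loop
      vertex 0.00 0.00 0.00
      vertex 21.15 0.00 11.47
      vertex 0.00 0.00 11.47
    endloop
  endfacet
  facet normal 0.0000 1.0000 0.0000
    outer loop
      vertex 21.15 20.93 11.47
      vertex 21.15 20.93 0.00
      vertex 0.00 20.93 0.00
    endloop
  endfacet
  facet normal 0.0000 1.0000 0.0000
    outer loop
      vertex 0.00 20.93 11.47
      vertex 21.15 20.93 11.47
      vertex 0.00 20.93 0.00
    endloop
  endfacet
  facet normal -1.0000 0.0000 0.0000
    outer loop
      vertex 0.00 20.93 11.47
      vertex 0.00 20.93 0.00
      vertex 0.00 0.00 0.00
    endloop
  endfacet
  facet normal -1.0000 0.0000 0.0000
    outer loop
      vertex 0.00 0.00 11.47
      vertex 0.00 20.93 11.47
      vertex 0.00 0.00 0.00
    endloop
  endfacet
  facet normal 1.0000 0.0000 0.0000
    outer loop
      vertex 21.15 0.00 0.00
      vertex 21.15 20.93 0.00
      vertex 21.15 20.93 11.47
    endloop
  endfacet
  facet normal 1.0000 0.0000 0.0000
    outer loop
      vertex 21.15 0.00 0.00
      vertex 21.15 20.93 11.47
      vertex 21.15 0.00 11.47
    endloop
  endfacet
endsolid part

The G0 Z moves step by Δz≈3.82 mm. Every layer's G1 loop is the same polygon, so the solid is a straight extrusion of it from z=0 to z≈11.5. Closing with flat bottom and top caps and triangulating gives 12 facets — a rectangular box, roughly 21.1 × 20.9 mm footprint and 11.5 mm tall.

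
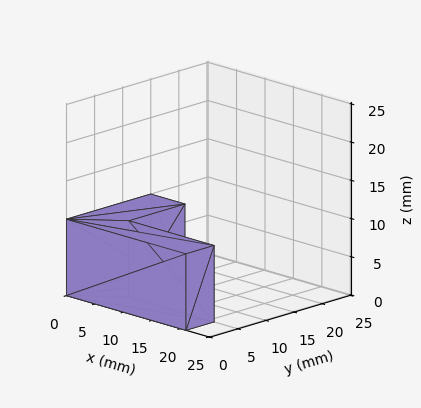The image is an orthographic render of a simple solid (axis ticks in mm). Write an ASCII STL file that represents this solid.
Reading the render: the shape is an L-shaped prism: outer 21 × 15 mm, arm thicknesses ≈ 5 mm (horizontal) and 6 mm (vertical), extruded 10 mm in z (dimensions read to the nearest mm from the axis ticks). For the STL, each face is triangulated and given an outward normal.

solid part
  facet normal 0.0000 0.0000 -1.0000
    outer loop
      vertex 21.0 5.0 0.0
      vertex 21.0 0.0 0.0
      vertex 0.0 0.0 0.0
    endloop
  endfacet
  facet normal 0.0000 0.0000 -1.0000
    outer loop
      vertex 6.0 5.0 0.0
      vertex 21.0 5.0 0.0
      vertex 0.0 0.0 0.0
    endloop
  endfacet
  facet normal 0.0000 0.0000 -1.0000
    outer loop
      vertex 6.0 15.0 0.0
      vertex 6.0 5.0 0.0
      vertex 0.0 0.0 0.0
    endloop
  endfacet
  facet normal 0.0000 0.0000 -1.0000
    outer loop
      vertex 0.0 15.0 0.0
      vertex 6.0 15.0 0.0
      vertex 0.0 0.0 0.0
    endloop
  endfacet
  facet normal 0.0000 0.0000 1.0000
    outer loop
      vertex 0.0 0.0 10.0
      vertex 21.0 0.0 10.0
      vertex 21.0 5.0 10.0
    endloop
  endfacet
  facet normal 0.0000 0.0000 1.0000
    outer loop
      vertex 0.0 0.0 10.0
      vertex 21.0 5.0 10.0
      vertex 6.0 5.0 10.0
    endloop
  endfacet
  facet normal 0.0000 0.0000 1.0000
    outer loop
      vertex 0.0 0.0 10.0
      vertex 6.0 5.0 10.0
      vertex 6.0 15.0 10.0
    endloop
  endfacet
  facet normal 0.0000 0.0000 1.0000
    outer loop
      vertex 0.0 0.0 10.0
      vertex 6.0 15.0 10.0
      vertex 0.0 15.0 10.0
    endloop
  endfacet
  facet normal 0.0000 -1.0000 0.0000
    outer loop
      vertex 0.0 0.0 0.0
      vertex 21.0 0.0 0.0
      vertex 21.0 0.0 10.0
    endloop
  endfacet
  facet normal 0.0000 -1.0000 0.0000
    outer loop
      vertex 0.0 0.0 0.0
      vertex 21.0 0.0 10.0
      vertex 0.0 0.0 10.0
    endloop
  endfacet
  facet normal 1.0000 0.0000 0.0000
    outer loop
      vertex 21.0 0.0 0.0
      vertex 21.0 5.0 0.0
      vertex 21.0 5.0 10.0
    endloop
  endfacet
  facet normal 1.0000 0.0000 0.0000
    outer loop
      vertex 21.0 0.0 0.0
      vertex 21.0 5.0 10.0
      vertex 21.0 0.0 10.0
    endloop
  endfacet
  facet normal 0.0000 1.0000 0.0000
    outer loop
      vertex 21.0 5.0 0.0
      vertex 6.0 5.0 0.0
      vertex 6.0 5.0 10.0
    endloop
  endfacet
  facet normal 0.0000 1.0000 0.0000
    outer loop
      vertex 21.0 5.0 0.0
      vertex 6.0 5.0 10.0
      vertex 21.0 5.0 10.0
    endloop
  endfacet
  facet normal 1.0000 0.0000 0.0000
    outer loop
      vertex 6.0 5.0 0.0
      vertex 6.0 15.0 0.0
      vertex 6.0 15.0 10.0
    endloop
  endfacet
  facet normal 1.0000 0.0000 0.0000
    outer loop
      vertex 6.0 5.0 0.0
      vertex 6.0 15.0 10.0
      vertex 6.0 5.0 10.0
    endloop
  endfacet
  facet normal 0.0000 1.0000 0.0000
    outer loop
      vertex 6.0 15.0 0.0
      vertex 0.0 15.0 0.0
      vertex 0.0 15.0 10.0
    endloop
  endfacet
  facet normal 0.0000 1.0000 0.0000
    outer loop
      vertex 6.0 15.0 0.0
      vertex 0.0 15.0 10.0
      vertex 6.0 15.0 10.0
    endloop
  endfacet
  facet normal -1.0000 0.0000 0.0000
    outer loop
      vertex 0.0 15.0 0.0
      vertex 0.0 0.0 0.0
      vertex 0.0 0.0 10.0
    endloop
  endfacet
  facet normal -1.0000 0.0000 0.0000
    outer loop
      vertex 0.0 15.0 0.0
      vertex 0.0 0.0 10.0
      vertex 0.0 15.0 10.0
    endloop
  endfacet
endsolid part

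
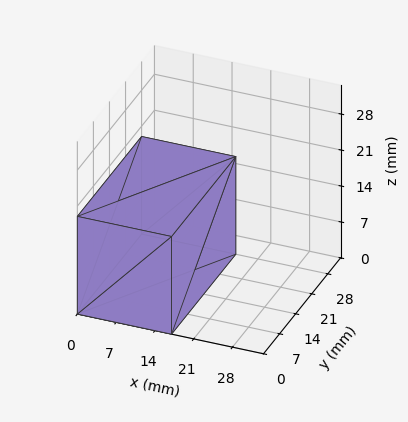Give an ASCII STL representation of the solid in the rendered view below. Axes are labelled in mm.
Reading the render: the shape is a rectangular box, roughly 17 × 28 mm footprint and 19 mm tall (dimensions read to the nearest mm from the axis ticks). For the STL, each face is triangulated and given an outward normal.

solid part
  facet normal 0.0000 0.0000 -1.0000
    outer loop
      vertex 17.000 28.000 0.000
      vertex 17.000 0.000 0.000
      vertex 0.000 0.000 0.000
    endloop
  endfacet
  facet normal 0.0000 0.0000 -1.0000
    outer loop
      vertex 0.000 28.000 0.000
      vertex 17.000 28.000 0.000
      vertex 0.000 0.000 0.000
    endloop
  endfacet
  facet normal 0.0000 0.0000 1.0000
    outer loop
      vertex 0.000 0.000 19.000
      vertex 17.000 0.000 19.000
      vertex 17.000 28.000 19.000
    endloop
  endfacet
  facet normal 0.0000 0.0000 1.0000
    outer loop
      vertex 0.000 0.000 19.000
      vertex 17.000 28.000 19.000
      vertex 0.000 28.000 19.000
    endloop
  endfacet
  facet normal 0.0000 -1.0000 0.0000
    outer loop
      vertex 0.000 0.000 0.000
      vertex 17.000 0.000 0.000
      vertex 17.000 0.000 19.000
    endloop
  endfacet
  facet normal 0.0000 -1.0000 0.0000
    outer loop
      vertex 0.000 0.000 0.000
      vertex 17.000 0.000 19.000
      vertex 0.000 0.000 19.000
    endloop
  endfacet
  facet normal 0.0000 1.0000 0.0000
    outer loop
      vertex 17.000 28.000 19.000
      vertex 17.000 28.000 0.000
      vertex 0.000 28.000 0.000
    endloop
  endfacet
  facet normal 0.0000 1.0000 0.0000
    outer loop
      vertex 0.000 28.000 19.000
      vertex 17.000 28.000 19.000
      vertex 0.000 28.000 0.000
    endloop
  endfacet
  facet normal -1.0000 0.0000 0.0000
    outer loop
      vertex 0.000 28.000 19.000
      vertex 0.000 28.000 0.000
      vertex 0.000 0.000 0.000
    endloop
  endfacet
  facet normal -1.0000 0.0000 0.0000
    outer loop
      vertex 0.000 0.000 19.000
      vertex 0.000 28.000 19.000
      vertex 0.000 0.000 0.000
    endloop
  endfacet
  facet normal 1.0000 0.0000 0.0000
    outer loop
      vertex 17.000 0.000 0.000
      vertex 17.000 28.000 0.000
      vertex 17.000 28.000 19.000
    endloop
  endfacet
  facet normal 1.0000 0.0000 0.0000
    outer loop
      vertex 17.000 0.000 0.000
      vertex 17.000 28.000 19.000
      vertex 17.000 0.000 19.000
    endloop
  endfacet
endsolid part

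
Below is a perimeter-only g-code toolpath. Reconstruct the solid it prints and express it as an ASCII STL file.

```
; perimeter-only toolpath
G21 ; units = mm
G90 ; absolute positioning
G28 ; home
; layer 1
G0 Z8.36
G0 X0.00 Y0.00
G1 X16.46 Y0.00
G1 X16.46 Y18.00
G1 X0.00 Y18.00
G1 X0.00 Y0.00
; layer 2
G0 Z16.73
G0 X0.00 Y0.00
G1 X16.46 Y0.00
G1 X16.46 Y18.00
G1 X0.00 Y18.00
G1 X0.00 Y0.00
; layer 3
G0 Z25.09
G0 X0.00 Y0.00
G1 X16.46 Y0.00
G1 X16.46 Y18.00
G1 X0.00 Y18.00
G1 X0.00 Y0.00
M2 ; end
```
solid part
  facet normal 0.0000 0.0000 -1.0000
    outer loop
      vertex 16.46 18.00 0.00
      vertex 16.46 0.00 0.00
      vertex 0.00 0.00 0.00
    endloop
  endfacet
  facet normal 0.0000 0.0000 -1.0000
    outer loop
      vertex 0.00 18.00 0.00
      vertex 16.46 18.00 0.00
      vertex 0.00 0.00 0.00
    endloop
  endfacet
  facet normal 0.0000 0.0000 1.0000
    outer loop
      vertex 0.00 0.00 25.09
      vertex 16.46 0.00 25.09
      vertex 16.46 18.00 25.09
    endloop
  endfacet
  facet normal 0.0000 0.0000 1.0000
    outer loop
      vertex 0.00 0.00 25.09
      vertex 16.46 18.00 25.09
      vertex 0.00 18.00 25.09
    endloop
  endfacet
  facet normal 0.0000 -1.0000 0.0000
    outer loop
      vertex 0.00 0.00 0.00
      vertex 16.46 0.00 0.00
      vertex 16.46 0.00 25.09
    endloop
  endfacet
  facet normal 0.0000 -1.0000 0.0000
    outer loop
      vertex 0.00 0.00 0.00
      vertex 16.46 0.00 25.09
      vertex 0.00 0.00 25.09
    endloop
  endfacet
  facet normal 0.0000 1.0000 0.0000
    outer loop
      vertex 16.46 18.00 25.09
      vertex 16.46 18.00 0.00
      vertex 0.00 18.00 0.00
    endloop
  endfacet
  facet normal 0.0000 1.0000 0.0000
    outer loop
      vertex 0.00 18.00 25.09
      vertex 16.46 18.00 25.09
      vertex 0.00 18.00 0.00
    endloop
  endfacet
  facet normal -1.0000 0.0000 0.0000
    outer loop
      vertex 0.00 18.00 25.09
      vertex 0.00 18.00 0.00
      vertex 0.00 0.00 0.00
    endloop
  endfacet
  facet normal -1.0000 0.0000 0.0000
    outer loop
      vertex 0.00 0.00 25.09
      vertex 0.00 18.00 25.09
      vertex 0.00 0.00 0.00
    endloop
  endfacet
  facet normal 1.0000 0.0000 0.0000
    outer loop
      vertex 16.46 0.00 0.00
      vertex 16.46 18.00 0.00
      vertex 16.46 18.00 25.09
    endloop
  endfacet
  facet normal 1.0000 0.0000 0.0000
    outer loop
      vertex 16.46 0.00 0.00
      vertex 16.46 18.00 25.09
      vertex 16.46 0.00 25.09
    endloop
  endfacet
endsolid part

The G0 Z moves step by Δz≈8.36 mm. Every layer's G1 loop is the same polygon, so the solid is a straight extrusion of it from z=0 to z≈25.1. Closing with flat bottom and top caps and triangulating gives 12 facets — a rectangular box, roughly 16.5 × 18 mm footprint and 25.1 mm tall.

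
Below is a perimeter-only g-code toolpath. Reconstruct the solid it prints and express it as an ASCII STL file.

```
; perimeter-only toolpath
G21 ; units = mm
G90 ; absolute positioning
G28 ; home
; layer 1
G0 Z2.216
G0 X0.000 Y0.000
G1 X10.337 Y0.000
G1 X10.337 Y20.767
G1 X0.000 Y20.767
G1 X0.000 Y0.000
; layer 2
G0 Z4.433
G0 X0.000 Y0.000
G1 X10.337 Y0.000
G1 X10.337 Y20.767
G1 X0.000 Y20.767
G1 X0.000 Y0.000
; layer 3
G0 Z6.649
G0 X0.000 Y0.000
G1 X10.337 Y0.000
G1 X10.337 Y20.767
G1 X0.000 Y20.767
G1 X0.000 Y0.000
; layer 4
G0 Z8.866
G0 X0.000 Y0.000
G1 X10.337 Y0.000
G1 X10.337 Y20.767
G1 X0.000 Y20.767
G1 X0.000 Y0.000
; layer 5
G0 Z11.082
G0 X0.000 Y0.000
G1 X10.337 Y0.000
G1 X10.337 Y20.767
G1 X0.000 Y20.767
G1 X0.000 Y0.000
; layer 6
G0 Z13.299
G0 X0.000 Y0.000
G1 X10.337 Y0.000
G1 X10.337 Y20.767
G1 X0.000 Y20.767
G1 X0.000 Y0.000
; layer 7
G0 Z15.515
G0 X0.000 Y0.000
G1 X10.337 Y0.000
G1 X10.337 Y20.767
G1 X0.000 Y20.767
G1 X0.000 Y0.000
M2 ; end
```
solid part
  facet normal 0.0000 0.0000 -1.0000
    outer loop
      vertex 10.337 20.767 0.000
      vertex 10.337 0.000 0.000
      vertex 0.000 0.000 0.000
    endloop
  endfacet
  facet normal 0.0000 0.0000 -1.0000
    outer loop
      vertex 0.000 20.767 0.000
      vertex 10.337 20.767 0.000
      vertex 0.000 0.000 0.000
    endloop
  endfacet
  facet normal 0.0000 0.0000 1.0000
    outer loop
      vertex 0.000 0.000 15.515
      vertex 10.337 0.000 15.515
      vertex 10.337 20.767 15.515
    endloop
  endfacet
  facet normal 0.0000 0.0000 1.0000
    outer loop
      vertex 0.000 0.000 15.515
      vertex 10.337 20.767 15.515
      vertex 0.000 20.767 15.515
    endloop
  endfacet
  facet normal 0.0000 -1.0000 0.0000
    outer loop
      vertex 0.000 0.000 0.000
      vertex 10.337 0.000 0.000
      vertex 10.337 0.000 15.515
    endloop
  endfacet
  facet normal 0.0000 -1.0000 0.0000
    outer loop
      vertex 0.000 0.000 0.000
      vertex 10.337 0.000 15.515
      vertex 0.000 0.000 15.515
    endloop
  endfacet
  facet normal 0.0000 1.0000 0.0000
    outer loop
      vertex 10.337 20.767 15.515
      vertex 10.337 20.767 0.000
      vertex 0.000 20.767 0.000
    endloop
  endfacet
  facet normal 0.0000 1.0000 0.0000
    outer loop
      vertex 0.000 20.767 15.515
      vertex 10.337 20.767 15.515
      vertex 0.000 20.767 0.000
    endloop
  endfacet
  facet normal -1.0000 0.0000 0.0000
    outer loop
      vertex 0.000 20.767 15.515
      vertex 0.000 20.767 0.000
      vertex 0.000 0.000 0.000
    endloop
  endfacet
  facet normal -1.0000 0.0000 0.0000
    outer loop
      vertex 0.000 0.000 15.515
      vertex 0.000 20.767 15.515
      vertex 0.000 0.000 0.000
    endloop
  endfacet
  facet normal 1.0000 0.0000 0.0000
    outer loop
      vertex 10.337 0.000 0.000
      vertex 10.337 20.767 0.000
      vertex 10.337 20.767 15.515
    endloop
  endfacet
  facet normal 1.0000 0.0000 0.0000
    outer loop
      vertex 10.337 0.000 0.000
      vertex 10.337 20.767 15.515
      vertex 10.337 0.000 15.515
    endloop
  endfacet
endsolid part

The G0 Z moves step by Δz≈2.216 mm. Every layer's G1 loop is the same polygon, so the solid is a straight extrusion of it from z=0 to z≈15.5. Closing with flat bottom and top caps and triangulating gives 12 facets — a rectangular box, roughly 10.3 × 20.8 mm footprint and 15.5 mm tall.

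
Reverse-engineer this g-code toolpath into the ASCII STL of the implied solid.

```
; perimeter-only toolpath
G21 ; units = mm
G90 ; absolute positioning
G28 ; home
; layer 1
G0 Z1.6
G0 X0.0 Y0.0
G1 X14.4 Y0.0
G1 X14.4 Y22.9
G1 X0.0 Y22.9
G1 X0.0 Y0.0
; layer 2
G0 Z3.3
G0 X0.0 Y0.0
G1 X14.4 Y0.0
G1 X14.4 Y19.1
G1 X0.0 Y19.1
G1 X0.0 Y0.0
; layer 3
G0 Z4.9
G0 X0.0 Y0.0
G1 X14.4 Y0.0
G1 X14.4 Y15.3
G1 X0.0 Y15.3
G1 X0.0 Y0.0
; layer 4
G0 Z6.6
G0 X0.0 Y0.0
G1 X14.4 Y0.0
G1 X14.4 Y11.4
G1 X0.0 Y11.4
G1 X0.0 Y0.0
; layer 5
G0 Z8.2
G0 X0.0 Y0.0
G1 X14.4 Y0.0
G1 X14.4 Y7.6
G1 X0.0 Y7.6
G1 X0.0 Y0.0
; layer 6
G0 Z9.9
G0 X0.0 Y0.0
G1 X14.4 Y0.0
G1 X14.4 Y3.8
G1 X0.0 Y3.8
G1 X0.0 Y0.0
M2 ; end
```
solid part
  facet normal 0.0000 0.0000 -1.0000
    outer loop
      vertex 14.4 26.7 0.0
      vertex 14.4 0.0 0.0
      vertex 0.0 0.0 0.0
    endloop
  endfacet
  facet normal 0.0000 0.0000 -1.0000
    outer loop
      vertex 0.0 26.7 0.0
      vertex 14.4 26.7 0.0
      vertex 0.0 0.0 0.0
    endloop
  endfacet
  facet normal 0.0000 -1.0000 0.0000
    outer loop
      vertex 0.0 0.0 0.0
      vertex 14.4 0.0 0.0
      vertex 14.4 0.0 11.5
    endloop
  endfacet
  facet normal 0.0000 -1.0000 0.0000
    outer loop
      vertex 0.0 0.0 0.0
      vertex 14.4 0.0 11.5
      vertex 0.0 0.0 11.5
    endloop
  endfacet
  facet normal 0.0000 0.3956 0.9184
    outer loop
      vertex 0.0 0.0 11.5
      vertex 14.4 0.0 11.5
      vertex 14.4 26.7 0.0
    endloop
  endfacet
  facet normal 0.0000 0.3956 0.9184
    outer loop
      vertex 0.0 0.0 11.5
      vertex 14.4 26.7 0.0
      vertex 0.0 26.7 0.0
    endloop
  endfacet
  facet normal -1.0000 0.0000 0.0000
    outer loop
      vertex 0.0 0.0 11.5
      vertex 0.0 26.7 0.0
      vertex 0.0 0.0 0.0
    endloop
  endfacet
  facet normal 1.0000 0.0000 0.0000
    outer loop
      vertex 14.4 0.0 0.0
      vertex 14.4 26.7 0.0
      vertex 14.4 0.0 11.5
    endloop
  endfacet
endsolid part

The G0 Z moves step by Δz≈1.6 mm. The G1 loops shrink linearly with z, so the solid tapers from its base footprint up to z≈11.5. Closing with a flat bottom cap and the tapered top and triangulating gives 8 facets — a wedge (ramp): 14.4 × 26.7 mm base, rising to 11.5 mm along the y=0 edge and sloping linearly to z=0 at y=26.7.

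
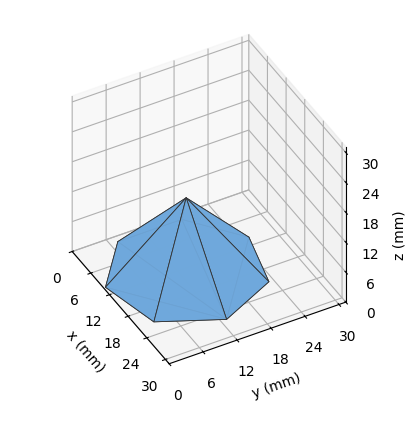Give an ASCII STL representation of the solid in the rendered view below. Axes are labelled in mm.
Reading the render: the shape is a regular 7-sided pyramid, base circumscribed radius ≈ 13 mm, apex at z ≈ 15 mm (dimensions read to the nearest mm from the axis ticks). For the STL, each face is triangulated and given an outward normal.

solid part
  facet normal 0.0000 0.0000 -1.0000
    outer loop
      vertex 10.11 25.67 0.00
      vertex 21.11 23.16 0.00
      vertex 26.00 13.00 0.00
    endloop
  endfacet
  facet normal 0.0000 0.0000 -1.0000
    outer loop
      vertex 1.29 18.64 0.00
      vertex 10.11 25.67 0.00
      vertex 26.00 13.00 0.00
    endloop
  endfacet
  facet normal 0.0000 0.0000 -1.0000
    outer loop
      vertex 1.29 7.36 0.00
      vertex 1.29 18.64 0.00
      vertex 26.00 13.00 0.00
    endloop
  endfacet
  facet normal 0.0000 0.0000 -1.0000
    outer loop
      vertex 10.11 0.33 0.00
      vertex 1.29 7.36 0.00
      vertex 26.00 13.00 0.00
    endloop
  endfacet
  facet normal 0.0000 0.0000 -1.0000
    outer loop
      vertex 21.11 2.84 0.00
      vertex 10.11 0.33 0.00
      vertex 26.00 13.00 0.00
    endloop
  endfacet
  facet normal 0.7102 0.3418 0.6155
    outer loop
      vertex 26.00 13.00 0.00
      vertex 21.11 23.16 0.00
      vertex 13.00 13.00 15.00
    endloop
  endfacet
  facet normal 0.1754 0.7685 0.6153
    outer loop
      vertex 21.11 23.16 0.00
      vertex 10.11 25.67 0.00
      vertex 13.00 13.00 15.00
    endloop
  endfacet
  facet normal -0.4913 0.6164 0.6153
    outer loop
      vertex 10.11 25.67 0.00
      vertex 1.29 18.64 0.00
      vertex 13.00 13.00 15.00
    endloop
  endfacet
  facet normal -0.7882 0.0000 0.6154
    outer loop
      vertex 1.29 18.64 0.00
      vertex 1.29 7.36 0.00
      vertex 13.00 13.00 15.00
    endloop
  endfacet
  facet normal -0.4913 -0.6164 0.6153
    outer loop
      vertex 1.29 7.36 0.00
      vertex 10.11 0.33 0.00
      vertex 13.00 13.00 15.00
    endloop
  endfacet
  facet normal 0.1754 -0.7685 0.6153
    outer loop
      vertex 10.11 0.33 0.00
      vertex 21.11 2.84 0.00
      vertex 13.00 13.00 15.00
    endloop
  endfacet
  facet normal 0.7102 -0.3418 0.6155
    outer loop
      vertex 21.11 2.84 0.00
      vertex 26.00 13.00 0.00
      vertex 13.00 13.00 15.00
    endloop
  endfacet
endsolid part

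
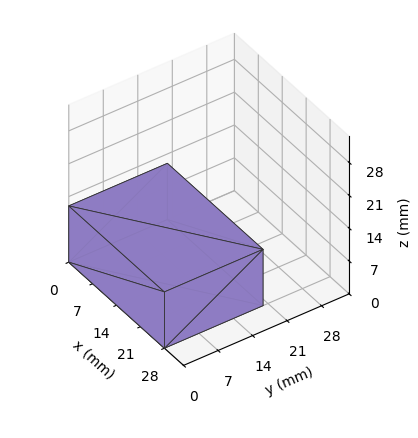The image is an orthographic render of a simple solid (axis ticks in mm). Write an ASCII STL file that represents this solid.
Reading the render: the shape is a rectangular box, roughly 28 × 20 mm footprint and 12 mm tall (dimensions read to the nearest mm from the axis ticks). For the STL, each face is triangulated and given an outward normal.

solid part
  facet normal 0.0000 0.0000 -1.0000
    outer loop
      vertex 28.000 20.000 0.000
      vertex 28.000 0.000 0.000
      vertex 0.000 0.000 0.000
    endloop
  endfacet
  facet normal 0.0000 0.0000 -1.0000
    outer loop
      vertex 0.000 20.000 0.000
      vertex 28.000 20.000 0.000
      vertex 0.000 0.000 0.000
    endloop
  endfacet
  facet normal 0.0000 0.0000 1.0000
    outer loop
      vertex 0.000 0.000 12.000
      vertex 28.000 0.000 12.000
      vertex 28.000 20.000 12.000
    endloop
  endfacet
  facet normal 0.0000 0.0000 1.0000
    outer loop
      vertex 0.000 0.000 12.000
      vertex 28.000 20.000 12.000
      vertex 0.000 20.000 12.000
    endloop
  endfacet
  facet normal 0.0000 -1.0000 0.0000
    outer loop
      vertex 0.000 0.000 0.000
      vertex 28.000 0.000 0.000
      vertex 28.000 0.000 12.000
    endloop
  endfacet
  facet normal 0.0000 -1.0000 0.0000
    outer loop
      vertex 0.000 0.000 0.000
      vertex 28.000 0.000 12.000
      vertex 0.000 0.000 12.000
    endloop
  endfacet
  facet normal 0.0000 1.0000 0.0000
    outer loop
      vertex 28.000 20.000 12.000
      vertex 28.000 20.000 0.000
      vertex 0.000 20.000 0.000
    endloop
  endfacet
  facet normal 0.0000 1.0000 0.0000
    outer loop
      vertex 0.000 20.000 12.000
      vertex 28.000 20.000 12.000
      vertex 0.000 20.000 0.000
    endloop
  endfacet
  facet normal -1.0000 0.0000 0.0000
    outer loop
      vertex 0.000 20.000 12.000
      vertex 0.000 20.000 0.000
      vertex 0.000 0.000 0.000
    endloop
  endfacet
  facet normal -1.0000 0.0000 0.0000
    outer loop
      vertex 0.000 0.000 12.000
      vertex 0.000 20.000 12.000
      vertex 0.000 0.000 0.000
    endloop
  endfacet
  facet normal 1.0000 0.0000 0.0000
    outer loop
      vertex 28.000 0.000 0.000
      vertex 28.000 20.000 0.000
      vertex 28.000 20.000 12.000
    endloop
  endfacet
  facet normal 1.0000 0.0000 0.0000
    outer loop
      vertex 28.000 0.000 0.000
      vertex 28.000 20.000 12.000
      vertex 28.000 0.000 12.000
    endloop
  endfacet
endsolid part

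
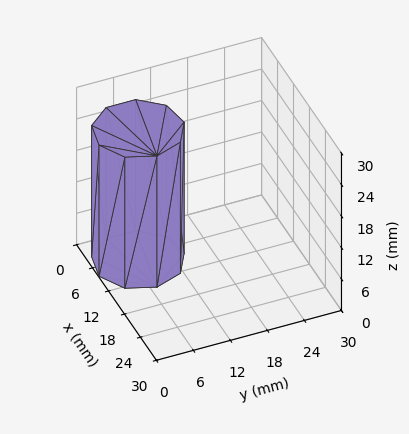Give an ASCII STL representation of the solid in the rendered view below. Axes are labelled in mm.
Reading the render: the shape is a regular 9-sided prism (a cylinder approximated with 9 flat sides), circumscribed radius ≈ 7 mm, height ≈ 25 mm (dimensions read to the nearest mm from the axis ticks). For the STL, each face is triangulated and given an outward normal.

solid part
  facet normal 0.0000 0.0000 -1.0000
    outer loop
      vertex 8.216 13.894 0.000
      vertex 12.362 11.500 0.000
      vertex 14.000 7.000 0.000
    endloop
  endfacet
  facet normal 0.0000 0.0000 -1.0000
    outer loop
      vertex 3.500 13.062 0.000
      vertex 8.216 13.894 0.000
      vertex 14.000 7.000 0.000
    endloop
  endfacet
  facet normal 0.0000 0.0000 -1.0000
    outer loop
      vertex 0.422 9.394 0.000
      vertex 3.500 13.062 0.000
      vertex 14.000 7.000 0.000
    endloop
  endfacet
  facet normal 0.0000 0.0000 -1.0000
    outer loop
      vertex 0.422 4.606 0.000
      vertex 0.422 9.394 0.000
      vertex 14.000 7.000 0.000
    endloop
  endfacet
  facet normal 0.0000 0.0000 -1.0000
    outer loop
      vertex 3.500 0.938 0.000
      vertex 0.422 4.606 0.000
      vertex 14.000 7.000 0.000
    endloop
  endfacet
  facet normal 0.0000 0.0000 -1.0000
    outer loop
      vertex 8.216 0.106 0.000
      vertex 3.500 0.938 0.000
      vertex 14.000 7.000 0.000
    endloop
  endfacet
  facet normal 0.0000 0.0000 -1.0000
    outer loop
      vertex 12.362 2.500 0.000
      vertex 8.216 0.106 0.000
      vertex 14.000 7.000 0.000
    endloop
  endfacet
  facet normal 0.0000 0.0000 1.0000
    outer loop
      vertex 14.000 7.000 25.000
      vertex 12.362 11.500 25.000
      vertex 8.216 13.894 25.000
    endloop
  endfacet
  facet normal 0.0000 0.0000 1.0000
    outer loop
      vertex 14.000 7.000 25.000
      vertex 8.216 13.894 25.000
      vertex 3.500 13.062 25.000
    endloop
  endfacet
  facet normal 0.0000 0.0000 1.0000
    outer loop
      vertex 14.000 7.000 25.000
      vertex 3.500 13.062 25.000
      vertex 0.422 9.394 25.000
    endloop
  endfacet
  facet normal 0.0000 0.0000 1.0000
    outer loop
      vertex 14.000 7.000 25.000
      vertex 0.422 9.394 25.000
      vertex 0.422 4.606 25.000
    endloop
  endfacet
  facet normal 0.0000 0.0000 1.0000
    outer loop
      vertex 14.000 7.000 25.000
      vertex 0.422 4.606 25.000
      vertex 3.500 0.938 25.000
    endloop
  endfacet
  facet normal 0.0000 0.0000 1.0000
    outer loop
      vertex 14.000 7.000 25.000
      vertex 3.500 0.938 25.000
      vertex 8.216 0.106 25.000
    endloop
  endfacet
  facet normal 0.0000 0.0000 1.0000
    outer loop
      vertex 14.000 7.000 25.000
      vertex 8.216 0.106 25.000
      vertex 12.362 2.500 25.000
    endloop
  endfacet
  facet normal 0.9397 0.3420 0.0000
    outer loop
      vertex 14.000 7.000 0.000
      vertex 12.362 11.500 0.000
      vertex 12.362 11.500 25.000
    endloop
  endfacet
  facet normal 0.9397 0.3420 0.0000
    outer loop
      vertex 14.000 7.000 0.000
      vertex 12.362 11.500 25.000
      vertex 14.000 7.000 25.000
    endloop
  endfacet
  facet normal 0.5000 0.8660 0.0000
    outer loop
      vertex 12.362 11.500 0.000
      vertex 8.216 13.894 0.000
      vertex 8.216 13.894 25.000
    endloop
  endfacet
  facet normal 0.5000 0.8660 0.0000
    outer loop
      vertex 12.362 11.500 0.000
      vertex 8.216 13.894 25.000
      vertex 12.362 11.500 25.000
    endloop
  endfacet
  facet normal -0.1737 0.9848 0.0000
    outer loop
      vertex 8.216 13.894 0.000
      vertex 3.500 13.062 0.000
      vertex 3.500 13.062 25.000
    endloop
  endfacet
  facet normal -0.1737 0.9848 0.0000
    outer loop
      vertex 8.216 13.894 0.000
      vertex 3.500 13.062 25.000
      vertex 8.216 13.894 25.000
    endloop
  endfacet
  facet normal -0.7660 0.6428 0.0000
    outer loop
      vertex 3.500 13.062 0.000
      vertex 0.422 9.394 0.000
      vertex 0.422 9.394 25.000
    endloop
  endfacet
  facet normal -0.7660 0.6428 0.0000
    outer loop
      vertex 3.500 13.062 0.000
      vertex 0.422 9.394 25.000
      vertex 3.500 13.062 25.000
    endloop
  endfacet
  facet normal -1.0000 0.0000 0.0000
    outer loop
      vertex 0.422 9.394 0.000
      vertex 0.422 4.606 0.000
      vertex 0.422 4.606 25.000
    endloop
  endfacet
  facet normal -1.0000 0.0000 0.0000
    outer loop
      vertex 0.422 9.394 0.000
      vertex 0.422 4.606 25.000
      vertex 0.422 9.394 25.000
    endloop
  endfacet
  facet normal -0.7660 -0.6428 0.0000
    outer loop
      vertex 0.422 4.606 0.000
      vertex 3.500 0.938 0.000
      vertex 3.500 0.938 25.000
    endloop
  endfacet
  facet normal -0.7660 -0.6428 0.0000
    outer loop
      vertex 0.422 4.606 0.000
      vertex 3.500 0.938 25.000
      vertex 0.422 4.606 25.000
    endloop
  endfacet
  facet normal -0.1737 -0.9848 0.0000
    outer loop
      vertex 3.500 0.938 0.000
      vertex 8.216 0.106 0.000
      vertex 8.216 0.106 25.000
    endloop
  endfacet
  facet normal -0.1737 -0.9848 0.0000
    outer loop
      vertex 3.500 0.938 0.000
      vertex 8.216 0.106 25.000
      vertex 3.500 0.938 25.000
    endloop
  endfacet
  facet normal 0.5000 -0.8660 0.0000
    outer loop
      vertex 8.216 0.106 0.000
      vertex 12.362 2.500 0.000
      vertex 12.362 2.500 25.000
    endloop
  endfacet
  facet normal 0.5000 -0.8660 0.0000
    outer loop
      vertex 8.216 0.106 0.000
      vertex 12.362 2.500 25.000
      vertex 8.216 0.106 25.000
    endloop
  endfacet
  facet normal 0.9397 -0.3420 0.0000
    outer loop
      vertex 12.362 2.500 0.000
      vertex 14.000 7.000 0.000
      vertex 14.000 7.000 25.000
    endloop
  endfacet
  facet normal 0.9397 -0.3420 0.0000
    outer loop
      vertex 12.362 2.500 0.000
      vertex 14.000 7.000 25.000
      vertex 12.362 2.500 25.000
    endloop
  endfacet
endsolid part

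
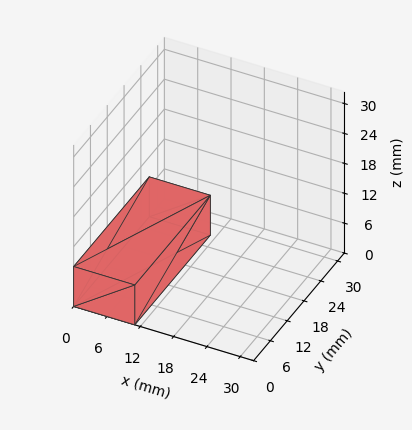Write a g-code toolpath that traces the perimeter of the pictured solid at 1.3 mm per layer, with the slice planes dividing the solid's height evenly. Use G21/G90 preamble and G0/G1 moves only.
Reading the render: the shape is a rectangular box, roughly 11 × 27 mm footprint and 8 mm tall (dimensions read to the nearest mm from the axis ticks). For the g-code, the solid's height is divided into equal slices at the stated Δz and each level perimeter traced with G1 moves after a G0 lift.

; perimeter-only toolpath
G21 ; units = mm
G90 ; absolute positioning
G28 ; home
; layer 1
G0 Z1.3
G0 X0.0 Y0.0
G1 X11.0 Y0.0
G1 X11.0 Y27.0
G1 X0.0 Y27.0
G1 X0.0 Y0.0
; layer 2
G0 Z2.7
G0 X0.0 Y0.0
G1 X11.0 Y0.0
G1 X11.0 Y27.0
G1 X0.0 Y27.0
G1 X0.0 Y0.0
; layer 3
G0 Z4.0
G0 X0.0 Y0.0
G1 X11.0 Y0.0
G1 X11.0 Y27.0
G1 X0.0 Y27.0
G1 X0.0 Y0.0
; layer 4
G0 Z5.3
G0 X0.0 Y0.0
G1 X11.0 Y0.0
G1 X11.0 Y27.0
G1 X0.0 Y27.0
G1 X0.0 Y0.0
; layer 5
G0 Z6.7
G0 X0.0 Y0.0
G1 X11.0 Y0.0
G1 X11.0 Y27.0
G1 X0.0 Y27.0
G1 X0.0 Y0.0
; layer 6
G0 Z8.0
G0 X0.0 Y0.0
G1 X11.0 Y0.0
G1 X11.0 Y27.0
G1 X0.0 Y27.0
G1 X0.0 Y0.0
M2 ; end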